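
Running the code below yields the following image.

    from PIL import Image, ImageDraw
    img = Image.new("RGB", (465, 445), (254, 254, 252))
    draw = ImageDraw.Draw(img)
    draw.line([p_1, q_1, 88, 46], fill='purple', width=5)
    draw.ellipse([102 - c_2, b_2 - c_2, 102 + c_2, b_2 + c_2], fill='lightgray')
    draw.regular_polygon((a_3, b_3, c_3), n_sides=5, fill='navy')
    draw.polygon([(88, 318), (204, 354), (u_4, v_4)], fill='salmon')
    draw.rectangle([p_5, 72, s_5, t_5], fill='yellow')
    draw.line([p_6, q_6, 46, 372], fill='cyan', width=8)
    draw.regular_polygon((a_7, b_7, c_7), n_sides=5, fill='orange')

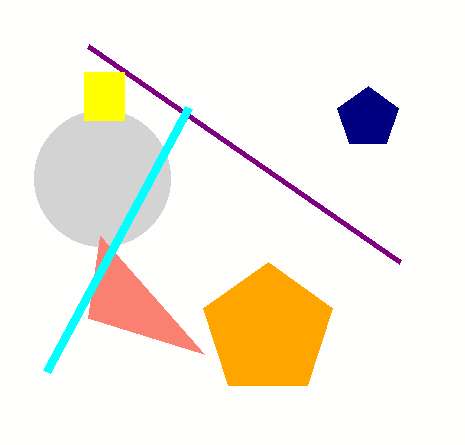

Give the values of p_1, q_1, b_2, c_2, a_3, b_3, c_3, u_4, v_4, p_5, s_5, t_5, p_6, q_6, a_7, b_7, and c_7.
p_1 = 400, q_1 = 262, b_2 = 178, c_2 = 68, a_3 = 368, b_3 = 118, c_3 = 32, u_4 = 100, v_4 = 236, p_5 = 84, s_5 = 124, t_5 = 120, p_6 = 188, q_6 = 108, a_7 = 268, b_7 = 330, c_7 = 68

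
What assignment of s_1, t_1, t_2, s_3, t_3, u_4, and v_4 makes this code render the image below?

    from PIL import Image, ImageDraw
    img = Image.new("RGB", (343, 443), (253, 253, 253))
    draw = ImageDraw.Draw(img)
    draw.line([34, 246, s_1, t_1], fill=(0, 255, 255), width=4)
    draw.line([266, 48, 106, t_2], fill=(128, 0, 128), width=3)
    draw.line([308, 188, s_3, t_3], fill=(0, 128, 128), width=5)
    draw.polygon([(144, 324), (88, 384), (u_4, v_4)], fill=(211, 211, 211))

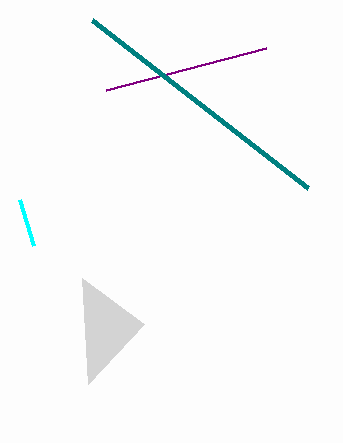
s_1 = 20, t_1 = 200, t_2 = 90, s_3 = 92, t_3 = 20, u_4 = 82, v_4 = 278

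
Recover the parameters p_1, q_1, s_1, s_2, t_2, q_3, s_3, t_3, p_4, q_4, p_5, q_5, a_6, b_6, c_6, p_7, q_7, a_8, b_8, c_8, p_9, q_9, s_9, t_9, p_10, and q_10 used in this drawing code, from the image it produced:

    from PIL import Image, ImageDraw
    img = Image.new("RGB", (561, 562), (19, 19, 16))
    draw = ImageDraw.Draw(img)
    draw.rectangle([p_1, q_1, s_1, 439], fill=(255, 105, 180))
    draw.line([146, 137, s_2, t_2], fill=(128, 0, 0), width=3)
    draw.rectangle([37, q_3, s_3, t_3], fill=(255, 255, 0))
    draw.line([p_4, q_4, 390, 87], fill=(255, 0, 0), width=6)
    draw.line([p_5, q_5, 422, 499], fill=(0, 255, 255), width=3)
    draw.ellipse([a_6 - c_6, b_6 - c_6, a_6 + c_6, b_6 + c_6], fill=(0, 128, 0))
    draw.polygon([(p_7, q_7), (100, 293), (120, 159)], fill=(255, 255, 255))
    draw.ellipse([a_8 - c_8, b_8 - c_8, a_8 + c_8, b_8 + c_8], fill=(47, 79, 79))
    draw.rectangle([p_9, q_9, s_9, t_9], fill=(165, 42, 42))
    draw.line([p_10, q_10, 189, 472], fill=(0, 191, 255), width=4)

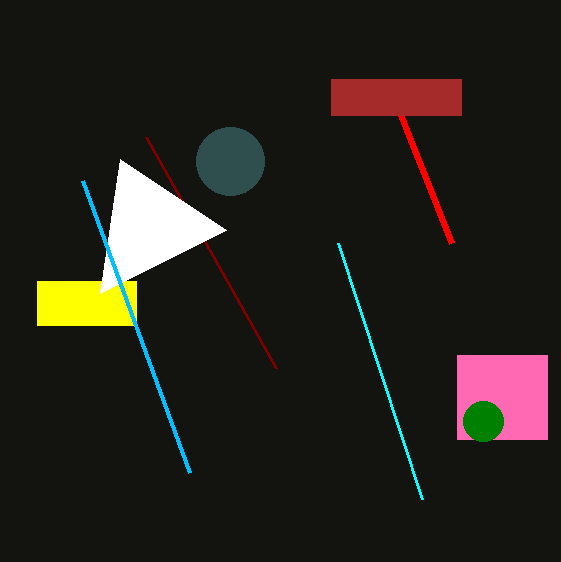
p_1 = 457
q_1 = 355
s_1 = 547
s_2 = 276
t_2 = 368
q_3 = 281
s_3 = 136
t_3 = 325
p_4 = 452
q_4 = 243
p_5 = 338
q_5 = 243
a_6 = 483
b_6 = 421
c_6 = 20
p_7 = 226
q_7 = 230
a_8 = 230
b_8 = 161
c_8 = 34
p_9 = 331
q_9 = 79
s_9 = 461
t_9 = 115
p_10 = 82
q_10 = 180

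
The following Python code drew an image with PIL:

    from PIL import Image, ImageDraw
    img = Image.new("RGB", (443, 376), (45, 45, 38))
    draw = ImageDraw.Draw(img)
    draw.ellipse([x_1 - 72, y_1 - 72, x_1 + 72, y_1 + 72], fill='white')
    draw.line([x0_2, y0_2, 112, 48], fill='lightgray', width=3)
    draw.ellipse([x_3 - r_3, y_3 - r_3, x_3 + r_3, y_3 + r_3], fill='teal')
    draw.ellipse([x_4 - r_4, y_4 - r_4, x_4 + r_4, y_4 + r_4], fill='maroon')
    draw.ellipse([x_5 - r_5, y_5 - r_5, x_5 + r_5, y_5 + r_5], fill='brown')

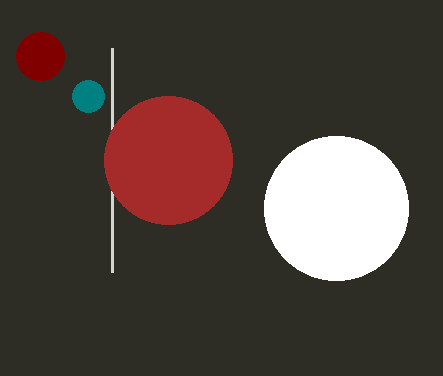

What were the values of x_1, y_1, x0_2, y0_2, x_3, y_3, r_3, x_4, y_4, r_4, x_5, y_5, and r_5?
x_1 = 336
y_1 = 208
x0_2 = 112
y0_2 = 272
x_3 = 88
y_3 = 96
r_3 = 16
x_4 = 40
y_4 = 56
r_4 = 24
x_5 = 168
y_5 = 160
r_5 = 64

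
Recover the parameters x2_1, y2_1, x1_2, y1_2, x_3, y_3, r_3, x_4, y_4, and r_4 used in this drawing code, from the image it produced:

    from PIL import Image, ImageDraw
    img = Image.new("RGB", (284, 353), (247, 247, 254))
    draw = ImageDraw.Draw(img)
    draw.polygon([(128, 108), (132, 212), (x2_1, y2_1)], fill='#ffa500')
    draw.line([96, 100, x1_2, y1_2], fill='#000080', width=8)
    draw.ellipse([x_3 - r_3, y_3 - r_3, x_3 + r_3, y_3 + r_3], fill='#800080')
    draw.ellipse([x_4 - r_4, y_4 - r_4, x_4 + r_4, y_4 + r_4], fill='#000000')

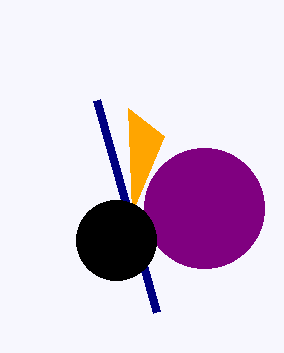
x2_1 = 164, y2_1 = 136, x1_2 = 156, y1_2 = 312, x_3 = 204, y_3 = 208, r_3 = 60, x_4 = 116, y_4 = 240, r_4 = 40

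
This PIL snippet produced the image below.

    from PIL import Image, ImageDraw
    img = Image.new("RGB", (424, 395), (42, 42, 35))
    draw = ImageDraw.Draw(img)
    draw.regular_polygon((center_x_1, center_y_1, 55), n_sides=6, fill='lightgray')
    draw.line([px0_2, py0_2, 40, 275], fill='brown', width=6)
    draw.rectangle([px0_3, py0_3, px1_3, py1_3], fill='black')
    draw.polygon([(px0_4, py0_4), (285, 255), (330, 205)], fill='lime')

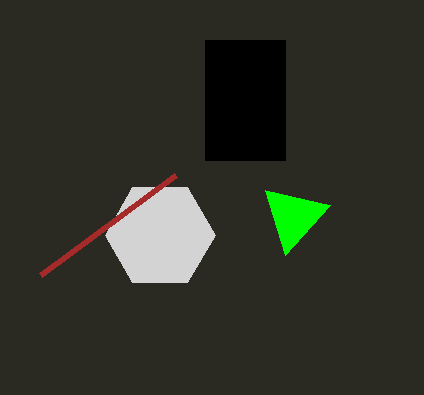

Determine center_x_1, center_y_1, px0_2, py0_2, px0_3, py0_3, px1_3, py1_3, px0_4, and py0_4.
center_x_1 = 160, center_y_1 = 235, px0_2 = 175, py0_2 = 175, px0_3 = 205, py0_3 = 40, px1_3 = 285, py1_3 = 160, px0_4 = 265, py0_4 = 190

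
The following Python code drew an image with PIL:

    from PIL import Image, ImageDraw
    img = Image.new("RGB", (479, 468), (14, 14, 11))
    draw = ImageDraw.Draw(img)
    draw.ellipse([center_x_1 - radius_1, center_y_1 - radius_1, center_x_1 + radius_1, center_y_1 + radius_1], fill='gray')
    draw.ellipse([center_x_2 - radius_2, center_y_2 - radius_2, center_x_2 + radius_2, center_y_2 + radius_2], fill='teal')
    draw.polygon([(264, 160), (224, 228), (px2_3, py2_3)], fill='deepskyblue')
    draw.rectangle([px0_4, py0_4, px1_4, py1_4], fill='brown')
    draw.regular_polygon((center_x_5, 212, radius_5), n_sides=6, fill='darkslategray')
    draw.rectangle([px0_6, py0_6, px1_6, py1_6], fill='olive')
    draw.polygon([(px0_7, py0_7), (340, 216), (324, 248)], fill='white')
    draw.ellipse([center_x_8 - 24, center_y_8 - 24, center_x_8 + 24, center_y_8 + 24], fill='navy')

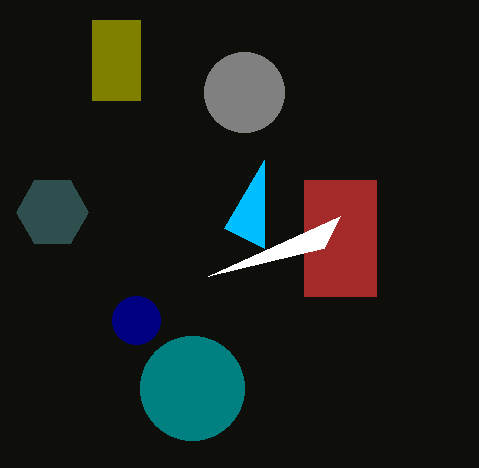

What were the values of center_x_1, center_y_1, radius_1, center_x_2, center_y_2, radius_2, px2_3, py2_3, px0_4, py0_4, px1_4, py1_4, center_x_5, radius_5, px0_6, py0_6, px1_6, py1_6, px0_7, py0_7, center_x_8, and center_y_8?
center_x_1 = 244
center_y_1 = 92
radius_1 = 40
center_x_2 = 192
center_y_2 = 388
radius_2 = 52
px2_3 = 264
py2_3 = 248
px0_4 = 304
py0_4 = 180
px1_4 = 376
py1_4 = 296
center_x_5 = 52
radius_5 = 36
px0_6 = 92
py0_6 = 20
px1_6 = 140
py1_6 = 100
px0_7 = 208
py0_7 = 276
center_x_8 = 136
center_y_8 = 320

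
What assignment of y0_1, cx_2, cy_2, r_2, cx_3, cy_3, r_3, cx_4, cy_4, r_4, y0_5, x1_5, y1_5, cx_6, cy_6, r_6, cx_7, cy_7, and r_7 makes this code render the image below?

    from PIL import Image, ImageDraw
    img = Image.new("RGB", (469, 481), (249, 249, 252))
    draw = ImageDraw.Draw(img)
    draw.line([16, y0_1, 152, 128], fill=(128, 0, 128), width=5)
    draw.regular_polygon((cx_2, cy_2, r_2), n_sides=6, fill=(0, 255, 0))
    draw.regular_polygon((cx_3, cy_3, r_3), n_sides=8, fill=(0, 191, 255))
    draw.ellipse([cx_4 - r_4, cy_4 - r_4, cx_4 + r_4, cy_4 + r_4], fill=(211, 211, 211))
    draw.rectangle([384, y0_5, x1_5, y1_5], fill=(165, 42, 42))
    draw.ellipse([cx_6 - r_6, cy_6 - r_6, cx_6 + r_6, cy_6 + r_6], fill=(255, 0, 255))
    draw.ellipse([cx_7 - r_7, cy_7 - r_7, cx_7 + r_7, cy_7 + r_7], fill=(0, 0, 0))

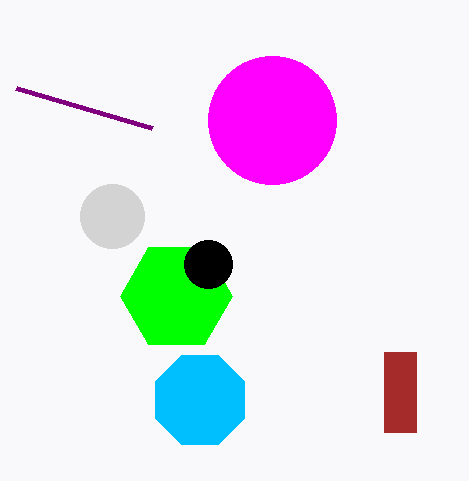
y0_1 = 88; cx_2 = 176; cy_2 = 296; r_2 = 56; cx_3 = 200; cy_3 = 400; r_3 = 48; cx_4 = 112; cy_4 = 216; r_4 = 32; y0_5 = 352; x1_5 = 416; y1_5 = 432; cx_6 = 272; cy_6 = 120; r_6 = 64; cx_7 = 208; cy_7 = 264; r_7 = 24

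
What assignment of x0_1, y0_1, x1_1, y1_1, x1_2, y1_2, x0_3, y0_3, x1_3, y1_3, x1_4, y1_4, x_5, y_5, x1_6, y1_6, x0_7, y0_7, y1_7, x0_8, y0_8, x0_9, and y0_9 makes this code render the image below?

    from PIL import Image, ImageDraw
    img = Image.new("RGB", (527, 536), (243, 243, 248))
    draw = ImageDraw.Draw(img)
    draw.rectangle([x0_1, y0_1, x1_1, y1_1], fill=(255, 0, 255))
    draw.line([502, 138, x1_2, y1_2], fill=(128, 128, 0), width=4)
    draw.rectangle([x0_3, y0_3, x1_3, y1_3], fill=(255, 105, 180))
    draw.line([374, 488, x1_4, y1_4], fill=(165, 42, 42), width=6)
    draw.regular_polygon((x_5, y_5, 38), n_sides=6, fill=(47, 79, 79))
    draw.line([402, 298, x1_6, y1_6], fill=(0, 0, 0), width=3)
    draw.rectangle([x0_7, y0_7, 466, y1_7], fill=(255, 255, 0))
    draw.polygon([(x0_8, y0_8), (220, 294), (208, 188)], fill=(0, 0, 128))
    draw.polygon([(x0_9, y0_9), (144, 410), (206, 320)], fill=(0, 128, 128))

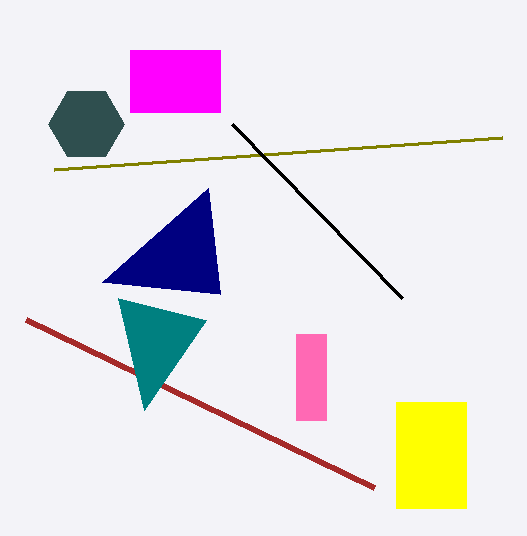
x0_1 = 130; y0_1 = 50; x1_1 = 220; y1_1 = 112; x1_2 = 54; y1_2 = 170; x0_3 = 296; y0_3 = 334; x1_3 = 326; y1_3 = 420; x1_4 = 26; y1_4 = 320; x_5 = 86; y_5 = 124; x1_6 = 232; y1_6 = 124; x0_7 = 396; y0_7 = 402; y1_7 = 508; x0_8 = 102; y0_8 = 282; x0_9 = 118; y0_9 = 298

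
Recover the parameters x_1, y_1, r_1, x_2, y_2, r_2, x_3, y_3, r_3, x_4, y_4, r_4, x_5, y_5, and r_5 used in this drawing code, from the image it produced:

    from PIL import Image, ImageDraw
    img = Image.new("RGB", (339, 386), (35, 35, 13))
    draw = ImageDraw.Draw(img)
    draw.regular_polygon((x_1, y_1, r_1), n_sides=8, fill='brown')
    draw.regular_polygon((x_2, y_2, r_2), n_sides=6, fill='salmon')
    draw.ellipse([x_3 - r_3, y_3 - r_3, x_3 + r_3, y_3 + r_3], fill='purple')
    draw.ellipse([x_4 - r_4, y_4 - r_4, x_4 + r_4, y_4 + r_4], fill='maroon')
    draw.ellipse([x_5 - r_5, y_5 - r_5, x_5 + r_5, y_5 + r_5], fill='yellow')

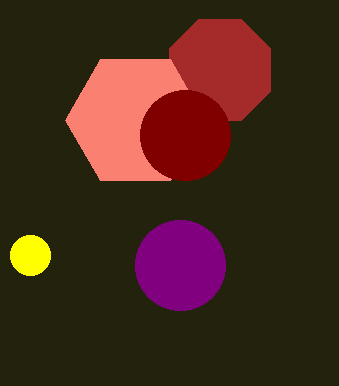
x_1 = 220, y_1 = 70, r_1 = 55, x_2 = 135, y_2 = 120, r_2 = 70, x_3 = 180, y_3 = 265, r_3 = 45, x_4 = 185, y_4 = 135, r_4 = 45, x_5 = 30, y_5 = 255, r_5 = 20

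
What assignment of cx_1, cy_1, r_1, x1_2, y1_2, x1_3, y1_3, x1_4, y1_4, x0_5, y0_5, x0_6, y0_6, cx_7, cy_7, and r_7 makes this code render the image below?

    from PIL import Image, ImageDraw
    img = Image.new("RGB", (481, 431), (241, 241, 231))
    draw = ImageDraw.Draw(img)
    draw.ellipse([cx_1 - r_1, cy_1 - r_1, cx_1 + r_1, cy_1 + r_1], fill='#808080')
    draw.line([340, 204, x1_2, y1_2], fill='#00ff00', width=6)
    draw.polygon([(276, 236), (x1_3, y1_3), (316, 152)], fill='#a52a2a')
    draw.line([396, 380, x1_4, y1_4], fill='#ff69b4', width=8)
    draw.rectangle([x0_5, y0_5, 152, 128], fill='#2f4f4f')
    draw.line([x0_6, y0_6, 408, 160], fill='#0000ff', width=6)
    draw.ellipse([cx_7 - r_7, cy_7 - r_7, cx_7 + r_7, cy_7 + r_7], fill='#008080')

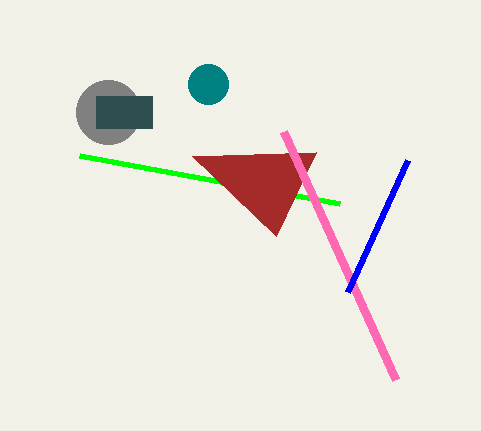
cx_1 = 108
cy_1 = 112
r_1 = 32
x1_2 = 80
y1_2 = 156
x1_3 = 192
y1_3 = 156
x1_4 = 284
y1_4 = 132
x0_5 = 96
y0_5 = 96
x0_6 = 348
y0_6 = 292
cx_7 = 208
cy_7 = 84
r_7 = 20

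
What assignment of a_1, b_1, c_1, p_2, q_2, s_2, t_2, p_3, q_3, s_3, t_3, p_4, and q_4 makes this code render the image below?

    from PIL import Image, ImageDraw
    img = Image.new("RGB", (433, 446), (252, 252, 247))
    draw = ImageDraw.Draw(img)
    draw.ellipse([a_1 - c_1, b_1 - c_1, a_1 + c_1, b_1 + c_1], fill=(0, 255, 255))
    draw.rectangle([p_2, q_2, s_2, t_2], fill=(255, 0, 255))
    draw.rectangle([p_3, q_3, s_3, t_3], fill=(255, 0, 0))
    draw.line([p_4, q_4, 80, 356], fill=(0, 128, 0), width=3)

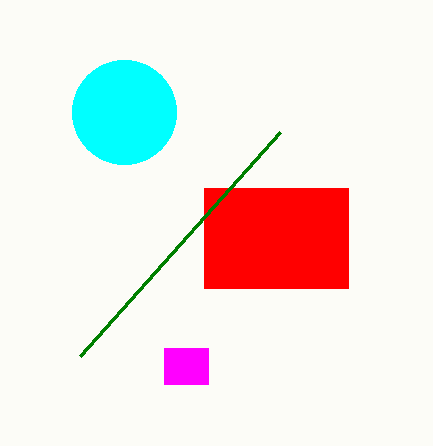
a_1 = 124; b_1 = 112; c_1 = 52; p_2 = 164; q_2 = 348; s_2 = 208; t_2 = 384; p_3 = 204; q_3 = 188; s_3 = 348; t_3 = 288; p_4 = 280; q_4 = 132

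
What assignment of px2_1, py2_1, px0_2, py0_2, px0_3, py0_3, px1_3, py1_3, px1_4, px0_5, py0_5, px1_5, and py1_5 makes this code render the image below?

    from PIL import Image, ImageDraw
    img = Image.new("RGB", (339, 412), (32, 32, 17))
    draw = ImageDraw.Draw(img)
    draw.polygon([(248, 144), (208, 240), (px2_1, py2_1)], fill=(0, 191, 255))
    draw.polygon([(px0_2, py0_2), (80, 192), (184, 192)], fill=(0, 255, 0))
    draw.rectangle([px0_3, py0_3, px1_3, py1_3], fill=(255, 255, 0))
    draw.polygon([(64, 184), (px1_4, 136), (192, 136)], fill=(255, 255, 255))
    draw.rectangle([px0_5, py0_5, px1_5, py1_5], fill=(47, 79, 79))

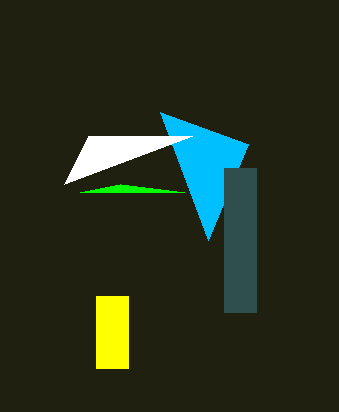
px2_1 = 160; py2_1 = 112; px0_2 = 120; py0_2 = 184; px0_3 = 96; py0_3 = 296; px1_3 = 128; py1_3 = 368; px1_4 = 88; px0_5 = 224; py0_5 = 168; px1_5 = 256; py1_5 = 312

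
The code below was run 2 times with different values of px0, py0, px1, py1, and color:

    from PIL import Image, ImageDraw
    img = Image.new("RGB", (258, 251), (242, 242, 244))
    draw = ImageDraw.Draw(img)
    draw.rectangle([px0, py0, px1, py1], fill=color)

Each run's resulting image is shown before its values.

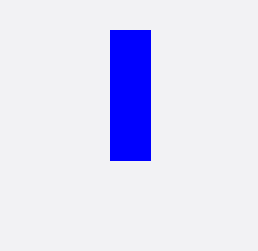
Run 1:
px0 = 110, py0 = 30, px1 = 150, py1 = 160, color = 'blue'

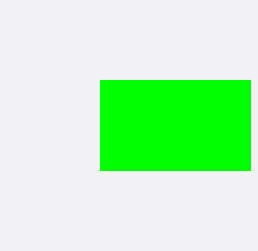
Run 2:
px0 = 100, py0 = 80, px1 = 250, py1 = 170, color = 'lime'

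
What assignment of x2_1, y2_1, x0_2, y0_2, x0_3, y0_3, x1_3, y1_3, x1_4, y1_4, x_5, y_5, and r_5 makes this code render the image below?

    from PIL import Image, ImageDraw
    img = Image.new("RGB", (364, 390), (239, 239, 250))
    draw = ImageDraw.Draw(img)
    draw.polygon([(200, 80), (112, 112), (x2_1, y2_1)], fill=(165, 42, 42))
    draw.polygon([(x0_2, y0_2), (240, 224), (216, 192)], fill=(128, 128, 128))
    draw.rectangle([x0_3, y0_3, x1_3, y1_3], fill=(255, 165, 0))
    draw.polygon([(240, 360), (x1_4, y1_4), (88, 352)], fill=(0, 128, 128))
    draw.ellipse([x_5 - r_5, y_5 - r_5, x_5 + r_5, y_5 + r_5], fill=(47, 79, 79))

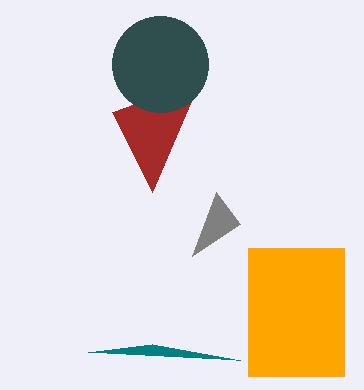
x2_1 = 152
y2_1 = 192
x0_2 = 192
y0_2 = 256
x0_3 = 248
y0_3 = 248
x1_3 = 344
y1_3 = 376
x1_4 = 152
y1_4 = 344
x_5 = 160
y_5 = 64
r_5 = 48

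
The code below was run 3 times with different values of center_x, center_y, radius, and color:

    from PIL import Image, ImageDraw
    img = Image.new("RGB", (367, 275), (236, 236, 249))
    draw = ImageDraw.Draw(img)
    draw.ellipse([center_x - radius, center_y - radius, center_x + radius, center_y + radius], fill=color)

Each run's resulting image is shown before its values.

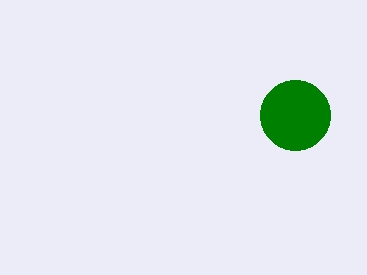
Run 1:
center_x = 295
center_y = 115
radius = 35
color = 'green'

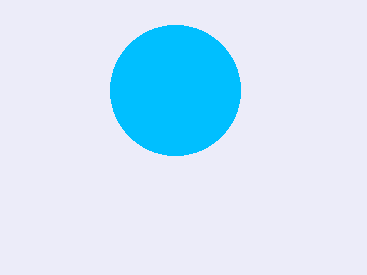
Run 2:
center_x = 175, center_y = 90, radius = 65, color = 'deepskyblue'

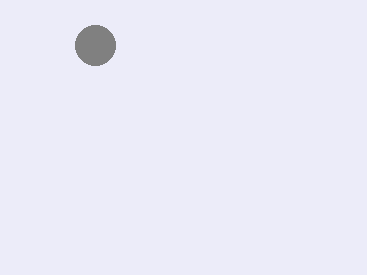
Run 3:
center_x = 95, center_y = 45, radius = 20, color = 'gray'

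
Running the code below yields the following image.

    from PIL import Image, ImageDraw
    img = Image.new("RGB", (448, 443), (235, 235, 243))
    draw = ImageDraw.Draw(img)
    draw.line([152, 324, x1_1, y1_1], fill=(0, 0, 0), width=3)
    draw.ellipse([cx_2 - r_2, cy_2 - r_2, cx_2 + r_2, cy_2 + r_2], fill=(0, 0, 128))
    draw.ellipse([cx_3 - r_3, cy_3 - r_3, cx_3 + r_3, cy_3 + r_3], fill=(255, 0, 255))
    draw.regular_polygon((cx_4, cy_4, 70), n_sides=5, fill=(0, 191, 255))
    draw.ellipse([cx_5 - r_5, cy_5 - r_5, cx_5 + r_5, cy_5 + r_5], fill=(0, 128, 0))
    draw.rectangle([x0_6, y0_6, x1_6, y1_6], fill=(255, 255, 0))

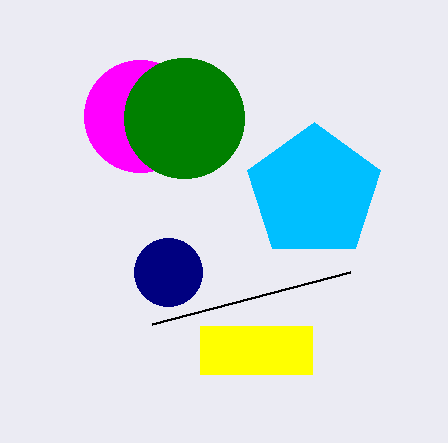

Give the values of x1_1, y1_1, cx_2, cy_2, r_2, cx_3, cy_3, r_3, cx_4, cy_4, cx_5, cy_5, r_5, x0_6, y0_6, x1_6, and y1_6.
x1_1 = 350; y1_1 = 272; cx_2 = 168; cy_2 = 272; r_2 = 34; cx_3 = 140; cy_3 = 116; r_3 = 56; cx_4 = 314; cy_4 = 192; cx_5 = 184; cy_5 = 118; r_5 = 60; x0_6 = 200; y0_6 = 326; x1_6 = 312; y1_6 = 374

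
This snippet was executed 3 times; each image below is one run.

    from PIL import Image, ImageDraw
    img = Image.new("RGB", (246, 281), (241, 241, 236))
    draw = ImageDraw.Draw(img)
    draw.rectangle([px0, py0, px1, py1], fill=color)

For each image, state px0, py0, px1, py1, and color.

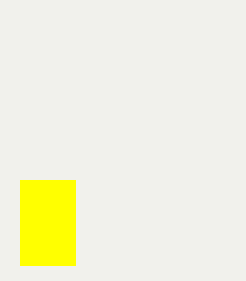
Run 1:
px0 = 20, py0 = 180, px1 = 75, py1 = 265, color = 'yellow'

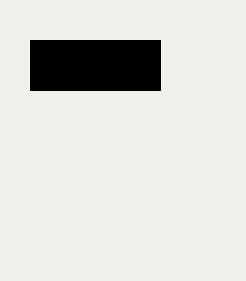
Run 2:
px0 = 30, py0 = 40, px1 = 160, py1 = 90, color = 'black'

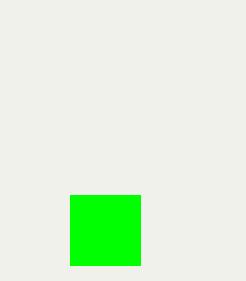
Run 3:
px0 = 70; py0 = 195; px1 = 140; py1 = 265; color = 'lime'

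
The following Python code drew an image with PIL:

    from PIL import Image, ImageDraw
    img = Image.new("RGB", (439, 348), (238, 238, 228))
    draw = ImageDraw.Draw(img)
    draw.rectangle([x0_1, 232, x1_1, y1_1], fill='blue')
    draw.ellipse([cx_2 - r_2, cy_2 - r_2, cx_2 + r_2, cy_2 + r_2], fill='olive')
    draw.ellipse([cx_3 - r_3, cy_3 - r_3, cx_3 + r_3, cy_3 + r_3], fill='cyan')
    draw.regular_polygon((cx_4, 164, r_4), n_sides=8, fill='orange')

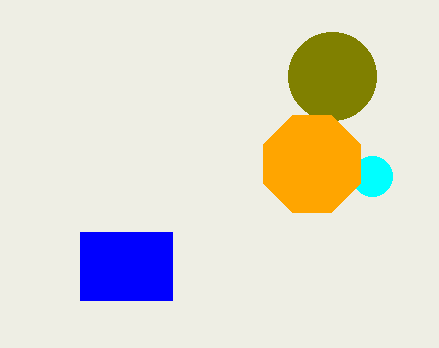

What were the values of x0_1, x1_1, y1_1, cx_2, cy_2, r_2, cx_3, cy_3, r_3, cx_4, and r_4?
x0_1 = 80, x1_1 = 172, y1_1 = 300, cx_2 = 332, cy_2 = 76, r_2 = 44, cx_3 = 372, cy_3 = 176, r_3 = 20, cx_4 = 312, r_4 = 52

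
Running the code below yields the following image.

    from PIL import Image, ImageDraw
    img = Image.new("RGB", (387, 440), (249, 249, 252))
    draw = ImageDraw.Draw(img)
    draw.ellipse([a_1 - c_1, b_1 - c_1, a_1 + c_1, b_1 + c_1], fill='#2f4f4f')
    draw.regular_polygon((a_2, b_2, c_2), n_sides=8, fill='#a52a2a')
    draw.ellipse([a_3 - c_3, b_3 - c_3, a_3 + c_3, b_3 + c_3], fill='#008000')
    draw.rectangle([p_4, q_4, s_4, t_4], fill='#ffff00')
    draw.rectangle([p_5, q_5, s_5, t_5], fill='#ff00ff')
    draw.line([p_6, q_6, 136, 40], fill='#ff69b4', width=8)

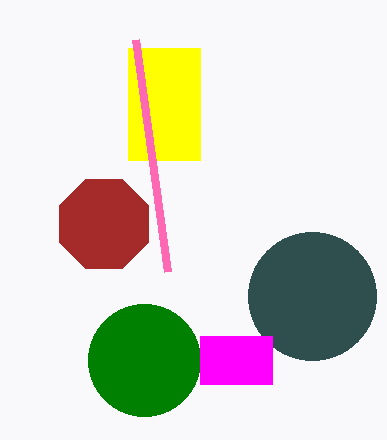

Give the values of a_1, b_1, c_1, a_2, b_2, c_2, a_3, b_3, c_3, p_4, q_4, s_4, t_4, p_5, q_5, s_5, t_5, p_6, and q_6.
a_1 = 312
b_1 = 296
c_1 = 64
a_2 = 104
b_2 = 224
c_2 = 48
a_3 = 144
b_3 = 360
c_3 = 56
p_4 = 128
q_4 = 48
s_4 = 200
t_4 = 160
p_5 = 200
q_5 = 336
s_5 = 272
t_5 = 384
p_6 = 168
q_6 = 272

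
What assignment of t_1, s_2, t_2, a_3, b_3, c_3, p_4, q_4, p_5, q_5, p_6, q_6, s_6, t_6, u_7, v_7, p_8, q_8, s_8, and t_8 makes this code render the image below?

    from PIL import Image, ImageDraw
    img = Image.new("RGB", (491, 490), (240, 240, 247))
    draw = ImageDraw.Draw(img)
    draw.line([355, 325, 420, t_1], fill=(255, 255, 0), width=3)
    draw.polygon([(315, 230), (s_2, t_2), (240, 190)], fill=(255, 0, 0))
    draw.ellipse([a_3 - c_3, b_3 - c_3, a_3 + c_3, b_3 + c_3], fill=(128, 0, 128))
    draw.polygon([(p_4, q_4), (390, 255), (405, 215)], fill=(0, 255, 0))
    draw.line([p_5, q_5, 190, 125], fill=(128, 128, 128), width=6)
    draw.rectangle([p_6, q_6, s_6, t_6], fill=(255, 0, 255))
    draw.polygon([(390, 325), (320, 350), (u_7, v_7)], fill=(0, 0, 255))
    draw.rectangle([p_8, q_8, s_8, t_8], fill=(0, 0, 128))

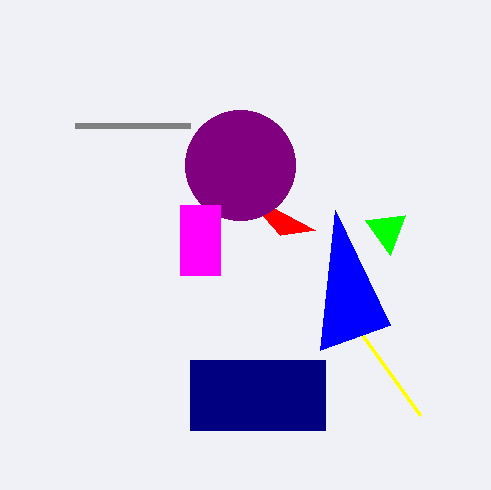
t_1 = 415; s_2 = 280; t_2 = 235; a_3 = 240; b_3 = 165; c_3 = 55; p_4 = 365; q_4 = 220; p_5 = 75; q_5 = 125; p_6 = 180; q_6 = 205; s_6 = 220; t_6 = 275; u_7 = 335; v_7 = 210; p_8 = 190; q_8 = 360; s_8 = 325; t_8 = 430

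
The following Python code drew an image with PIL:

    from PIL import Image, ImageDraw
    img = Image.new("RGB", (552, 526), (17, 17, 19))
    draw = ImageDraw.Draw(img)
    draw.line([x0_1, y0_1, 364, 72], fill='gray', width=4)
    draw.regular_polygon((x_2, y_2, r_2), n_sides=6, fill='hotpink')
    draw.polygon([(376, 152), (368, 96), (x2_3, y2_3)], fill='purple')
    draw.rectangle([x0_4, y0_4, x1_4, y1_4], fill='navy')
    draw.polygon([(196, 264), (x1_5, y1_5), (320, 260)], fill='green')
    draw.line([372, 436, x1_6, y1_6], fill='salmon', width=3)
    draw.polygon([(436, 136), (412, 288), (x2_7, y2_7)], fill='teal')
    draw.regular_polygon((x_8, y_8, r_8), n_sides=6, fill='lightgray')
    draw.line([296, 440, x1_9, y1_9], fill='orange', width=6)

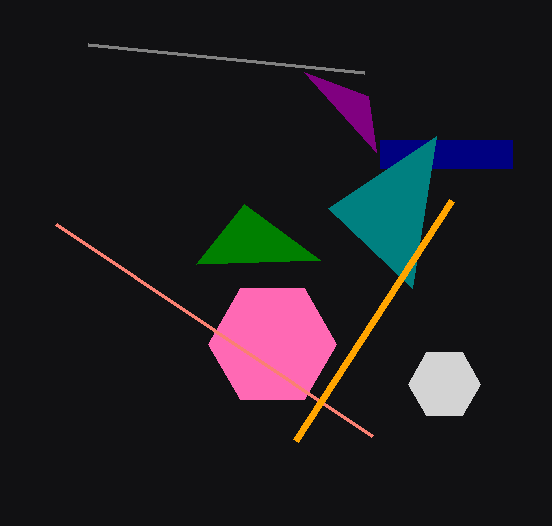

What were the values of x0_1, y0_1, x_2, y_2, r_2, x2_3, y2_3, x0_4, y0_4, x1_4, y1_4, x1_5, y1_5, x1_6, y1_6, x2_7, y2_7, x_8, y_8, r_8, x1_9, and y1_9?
x0_1 = 88
y0_1 = 44
x_2 = 272
y_2 = 344
r_2 = 64
x2_3 = 304
y2_3 = 72
x0_4 = 380
y0_4 = 140
x1_4 = 512
y1_4 = 168
x1_5 = 244
y1_5 = 204
x1_6 = 56
y1_6 = 224
x2_7 = 328
y2_7 = 208
x_8 = 444
y_8 = 384
r_8 = 36
x1_9 = 452
y1_9 = 200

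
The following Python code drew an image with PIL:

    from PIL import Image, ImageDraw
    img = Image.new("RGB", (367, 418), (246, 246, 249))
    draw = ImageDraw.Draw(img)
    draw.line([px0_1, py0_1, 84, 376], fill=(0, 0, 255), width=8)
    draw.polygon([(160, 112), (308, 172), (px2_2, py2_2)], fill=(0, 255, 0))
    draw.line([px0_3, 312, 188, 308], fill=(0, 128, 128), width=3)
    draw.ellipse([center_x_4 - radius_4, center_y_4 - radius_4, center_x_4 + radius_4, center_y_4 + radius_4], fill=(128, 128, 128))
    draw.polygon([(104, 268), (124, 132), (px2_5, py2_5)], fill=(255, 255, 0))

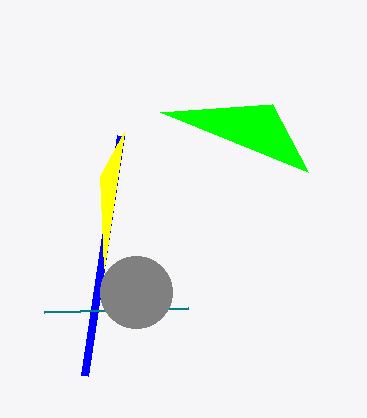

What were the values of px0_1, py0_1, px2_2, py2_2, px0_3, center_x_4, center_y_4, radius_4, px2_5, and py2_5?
px0_1 = 120, py0_1 = 136, px2_2 = 272, py2_2 = 104, px0_3 = 44, center_x_4 = 136, center_y_4 = 292, radius_4 = 36, px2_5 = 100, py2_5 = 176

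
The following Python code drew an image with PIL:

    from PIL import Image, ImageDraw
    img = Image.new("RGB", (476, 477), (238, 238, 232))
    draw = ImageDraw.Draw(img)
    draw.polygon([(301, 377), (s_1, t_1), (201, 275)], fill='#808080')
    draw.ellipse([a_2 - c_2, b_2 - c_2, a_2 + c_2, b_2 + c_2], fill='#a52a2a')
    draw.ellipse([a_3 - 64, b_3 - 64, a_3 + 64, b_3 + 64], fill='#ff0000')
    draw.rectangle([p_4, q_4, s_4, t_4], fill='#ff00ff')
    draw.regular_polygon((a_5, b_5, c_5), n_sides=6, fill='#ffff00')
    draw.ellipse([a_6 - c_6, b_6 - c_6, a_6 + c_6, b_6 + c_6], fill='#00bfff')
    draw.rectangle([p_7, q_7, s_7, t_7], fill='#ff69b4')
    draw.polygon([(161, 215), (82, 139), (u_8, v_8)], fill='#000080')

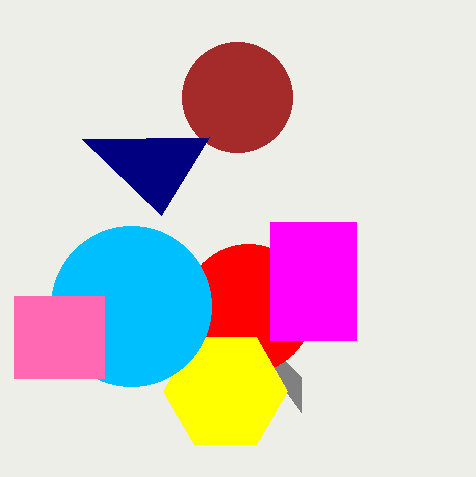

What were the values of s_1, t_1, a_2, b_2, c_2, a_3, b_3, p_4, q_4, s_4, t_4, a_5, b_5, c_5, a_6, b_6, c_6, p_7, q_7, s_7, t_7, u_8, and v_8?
s_1 = 301; t_1 = 412; a_2 = 237; b_2 = 97; c_2 = 55; a_3 = 248; b_3 = 308; p_4 = 270; q_4 = 222; s_4 = 356; t_4 = 340; a_5 = 225; b_5 = 391; c_5 = 62; a_6 = 131; b_6 = 306; c_6 = 80; p_7 = 14; q_7 = 296; s_7 = 104; t_7 = 378; u_8 = 209; v_8 = 137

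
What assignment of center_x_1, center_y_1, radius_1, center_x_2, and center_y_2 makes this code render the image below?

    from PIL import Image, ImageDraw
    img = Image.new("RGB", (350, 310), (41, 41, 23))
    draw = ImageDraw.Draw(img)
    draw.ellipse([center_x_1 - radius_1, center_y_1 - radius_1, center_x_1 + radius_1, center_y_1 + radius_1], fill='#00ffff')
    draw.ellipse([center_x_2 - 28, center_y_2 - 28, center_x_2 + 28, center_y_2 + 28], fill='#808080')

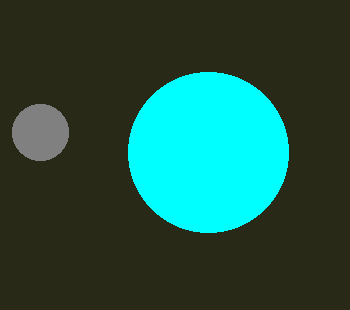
center_x_1 = 208; center_y_1 = 152; radius_1 = 80; center_x_2 = 40; center_y_2 = 132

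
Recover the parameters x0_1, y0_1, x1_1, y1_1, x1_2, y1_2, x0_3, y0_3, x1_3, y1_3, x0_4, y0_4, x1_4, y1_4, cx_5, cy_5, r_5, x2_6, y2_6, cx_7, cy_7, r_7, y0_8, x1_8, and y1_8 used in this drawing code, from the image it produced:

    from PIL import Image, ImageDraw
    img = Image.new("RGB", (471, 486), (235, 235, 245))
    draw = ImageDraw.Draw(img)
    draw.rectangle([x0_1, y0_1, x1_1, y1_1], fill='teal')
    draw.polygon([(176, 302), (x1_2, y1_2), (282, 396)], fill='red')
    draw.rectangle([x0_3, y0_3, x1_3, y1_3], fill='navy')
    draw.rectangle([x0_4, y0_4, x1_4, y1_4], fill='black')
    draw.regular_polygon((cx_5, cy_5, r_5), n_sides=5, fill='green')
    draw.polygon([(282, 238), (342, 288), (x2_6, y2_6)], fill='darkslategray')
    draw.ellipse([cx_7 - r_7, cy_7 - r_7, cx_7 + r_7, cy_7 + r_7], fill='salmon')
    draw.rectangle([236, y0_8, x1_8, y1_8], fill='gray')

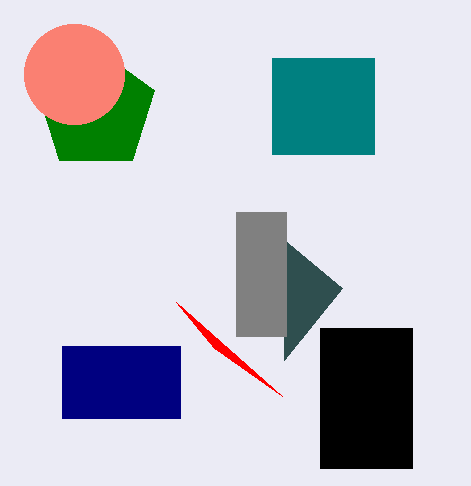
x0_1 = 272, y0_1 = 58, x1_1 = 374, y1_1 = 154, x1_2 = 214, y1_2 = 348, x0_3 = 62, y0_3 = 346, x1_3 = 180, y1_3 = 418, x0_4 = 320, y0_4 = 328, x1_4 = 412, y1_4 = 468, cx_5 = 96, cy_5 = 110, r_5 = 62, x2_6 = 284, y2_6 = 360, cx_7 = 74, cy_7 = 74, r_7 = 50, y0_8 = 212, x1_8 = 286, y1_8 = 336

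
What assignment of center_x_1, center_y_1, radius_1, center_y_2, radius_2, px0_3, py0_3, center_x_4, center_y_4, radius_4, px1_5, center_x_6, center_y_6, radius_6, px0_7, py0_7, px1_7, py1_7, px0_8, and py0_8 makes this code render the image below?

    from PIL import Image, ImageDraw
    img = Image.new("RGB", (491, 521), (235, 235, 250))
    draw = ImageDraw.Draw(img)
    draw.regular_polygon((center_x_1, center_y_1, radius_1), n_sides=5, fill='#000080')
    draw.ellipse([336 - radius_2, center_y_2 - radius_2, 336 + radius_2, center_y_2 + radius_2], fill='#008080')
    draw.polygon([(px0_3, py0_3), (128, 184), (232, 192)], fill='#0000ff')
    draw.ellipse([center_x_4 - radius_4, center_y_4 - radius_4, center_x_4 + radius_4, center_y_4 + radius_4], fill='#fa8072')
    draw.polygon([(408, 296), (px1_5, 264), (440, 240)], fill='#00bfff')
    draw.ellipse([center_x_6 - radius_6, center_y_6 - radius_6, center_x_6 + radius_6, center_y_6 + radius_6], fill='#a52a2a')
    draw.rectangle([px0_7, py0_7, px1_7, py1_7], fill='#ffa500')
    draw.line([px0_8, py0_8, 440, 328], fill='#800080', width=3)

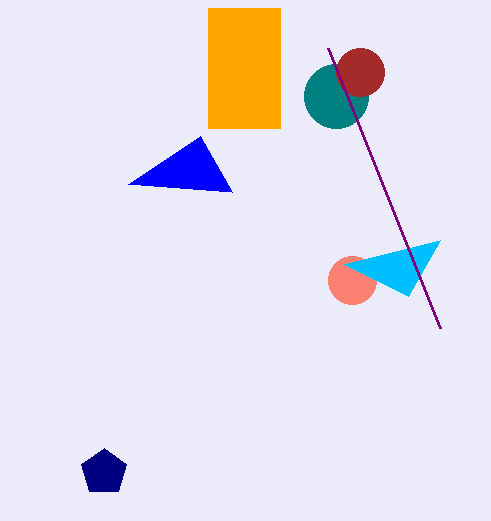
center_x_1 = 104, center_y_1 = 472, radius_1 = 24, center_y_2 = 96, radius_2 = 32, px0_3 = 200, py0_3 = 136, center_x_4 = 352, center_y_4 = 280, radius_4 = 24, px1_5 = 344, center_x_6 = 360, center_y_6 = 72, radius_6 = 24, px0_7 = 208, py0_7 = 8, px1_7 = 280, py1_7 = 128, px0_8 = 328, py0_8 = 48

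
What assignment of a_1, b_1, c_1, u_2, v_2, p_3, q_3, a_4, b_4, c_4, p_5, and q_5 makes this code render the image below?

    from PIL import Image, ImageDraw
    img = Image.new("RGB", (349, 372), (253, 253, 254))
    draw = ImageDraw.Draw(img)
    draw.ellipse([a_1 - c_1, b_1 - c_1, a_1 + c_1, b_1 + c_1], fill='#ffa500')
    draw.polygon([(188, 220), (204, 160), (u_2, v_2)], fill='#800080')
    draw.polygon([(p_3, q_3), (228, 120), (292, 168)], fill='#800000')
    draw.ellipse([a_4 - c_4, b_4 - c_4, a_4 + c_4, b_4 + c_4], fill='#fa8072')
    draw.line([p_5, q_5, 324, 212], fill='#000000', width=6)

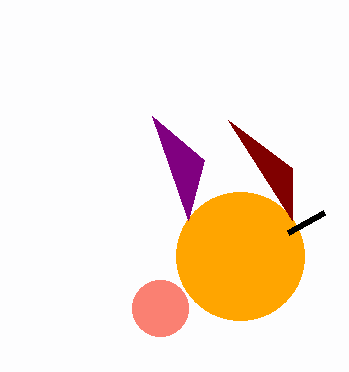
a_1 = 240
b_1 = 256
c_1 = 64
u_2 = 152
v_2 = 116
p_3 = 292
q_3 = 220
a_4 = 160
b_4 = 308
c_4 = 28
p_5 = 288
q_5 = 232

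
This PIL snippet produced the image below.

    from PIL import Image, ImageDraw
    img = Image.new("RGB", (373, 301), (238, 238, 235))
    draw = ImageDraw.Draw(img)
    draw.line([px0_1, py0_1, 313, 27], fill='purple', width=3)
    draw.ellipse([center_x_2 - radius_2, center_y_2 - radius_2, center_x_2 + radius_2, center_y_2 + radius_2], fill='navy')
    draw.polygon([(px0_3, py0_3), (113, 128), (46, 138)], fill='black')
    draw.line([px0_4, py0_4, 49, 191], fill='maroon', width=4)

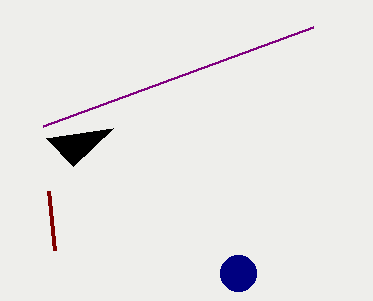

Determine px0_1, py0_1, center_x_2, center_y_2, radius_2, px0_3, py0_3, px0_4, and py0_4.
px0_1 = 43; py0_1 = 126; center_x_2 = 238; center_y_2 = 273; radius_2 = 18; px0_3 = 73; py0_3 = 166; px0_4 = 55; py0_4 = 250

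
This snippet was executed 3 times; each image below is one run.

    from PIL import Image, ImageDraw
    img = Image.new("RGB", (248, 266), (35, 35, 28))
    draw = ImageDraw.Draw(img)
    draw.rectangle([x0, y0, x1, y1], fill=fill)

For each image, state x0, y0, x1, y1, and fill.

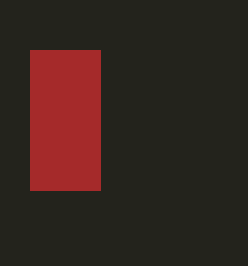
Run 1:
x0 = 30
y0 = 50
x1 = 100
y1 = 190
fill = 'brown'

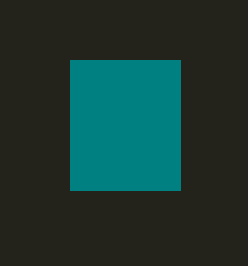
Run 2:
x0 = 70
y0 = 60
x1 = 180
y1 = 190
fill = 'teal'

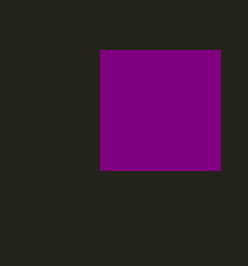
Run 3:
x0 = 100
y0 = 50
x1 = 220
y1 = 170
fill = 'purple'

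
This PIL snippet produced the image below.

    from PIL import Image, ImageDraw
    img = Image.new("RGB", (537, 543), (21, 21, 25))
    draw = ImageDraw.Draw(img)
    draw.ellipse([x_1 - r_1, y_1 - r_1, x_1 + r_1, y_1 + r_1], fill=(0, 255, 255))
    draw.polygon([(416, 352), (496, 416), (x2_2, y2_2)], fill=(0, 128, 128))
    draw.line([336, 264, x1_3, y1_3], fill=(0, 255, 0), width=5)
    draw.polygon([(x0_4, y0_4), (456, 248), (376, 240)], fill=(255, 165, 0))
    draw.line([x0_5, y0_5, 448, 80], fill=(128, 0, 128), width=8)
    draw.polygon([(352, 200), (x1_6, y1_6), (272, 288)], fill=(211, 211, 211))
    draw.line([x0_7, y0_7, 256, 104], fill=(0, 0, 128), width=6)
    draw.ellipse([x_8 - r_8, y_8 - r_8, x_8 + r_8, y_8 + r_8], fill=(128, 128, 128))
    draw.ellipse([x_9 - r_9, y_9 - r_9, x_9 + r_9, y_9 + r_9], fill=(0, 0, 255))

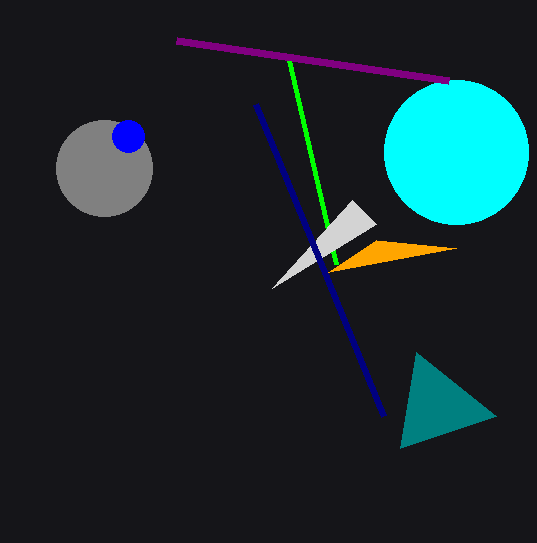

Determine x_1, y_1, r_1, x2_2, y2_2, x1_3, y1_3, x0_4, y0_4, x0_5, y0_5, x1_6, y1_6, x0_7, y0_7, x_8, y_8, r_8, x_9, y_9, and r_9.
x_1 = 456; y_1 = 152; r_1 = 72; x2_2 = 400; y2_2 = 448; x1_3 = 288; y1_3 = 56; x0_4 = 328; y0_4 = 272; x0_5 = 176; y0_5 = 40; x1_6 = 376; y1_6 = 224; x0_7 = 384; y0_7 = 416; x_8 = 104; y_8 = 168; r_8 = 48; x_9 = 128; y_9 = 136; r_9 = 16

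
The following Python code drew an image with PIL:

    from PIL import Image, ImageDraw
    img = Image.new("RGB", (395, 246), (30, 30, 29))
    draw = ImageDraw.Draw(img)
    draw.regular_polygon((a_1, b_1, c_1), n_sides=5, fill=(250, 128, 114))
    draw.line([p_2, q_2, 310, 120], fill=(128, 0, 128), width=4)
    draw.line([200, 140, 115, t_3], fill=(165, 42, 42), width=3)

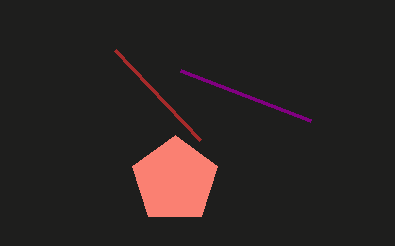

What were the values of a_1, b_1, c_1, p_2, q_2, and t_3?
a_1 = 175, b_1 = 180, c_1 = 45, p_2 = 180, q_2 = 70, t_3 = 50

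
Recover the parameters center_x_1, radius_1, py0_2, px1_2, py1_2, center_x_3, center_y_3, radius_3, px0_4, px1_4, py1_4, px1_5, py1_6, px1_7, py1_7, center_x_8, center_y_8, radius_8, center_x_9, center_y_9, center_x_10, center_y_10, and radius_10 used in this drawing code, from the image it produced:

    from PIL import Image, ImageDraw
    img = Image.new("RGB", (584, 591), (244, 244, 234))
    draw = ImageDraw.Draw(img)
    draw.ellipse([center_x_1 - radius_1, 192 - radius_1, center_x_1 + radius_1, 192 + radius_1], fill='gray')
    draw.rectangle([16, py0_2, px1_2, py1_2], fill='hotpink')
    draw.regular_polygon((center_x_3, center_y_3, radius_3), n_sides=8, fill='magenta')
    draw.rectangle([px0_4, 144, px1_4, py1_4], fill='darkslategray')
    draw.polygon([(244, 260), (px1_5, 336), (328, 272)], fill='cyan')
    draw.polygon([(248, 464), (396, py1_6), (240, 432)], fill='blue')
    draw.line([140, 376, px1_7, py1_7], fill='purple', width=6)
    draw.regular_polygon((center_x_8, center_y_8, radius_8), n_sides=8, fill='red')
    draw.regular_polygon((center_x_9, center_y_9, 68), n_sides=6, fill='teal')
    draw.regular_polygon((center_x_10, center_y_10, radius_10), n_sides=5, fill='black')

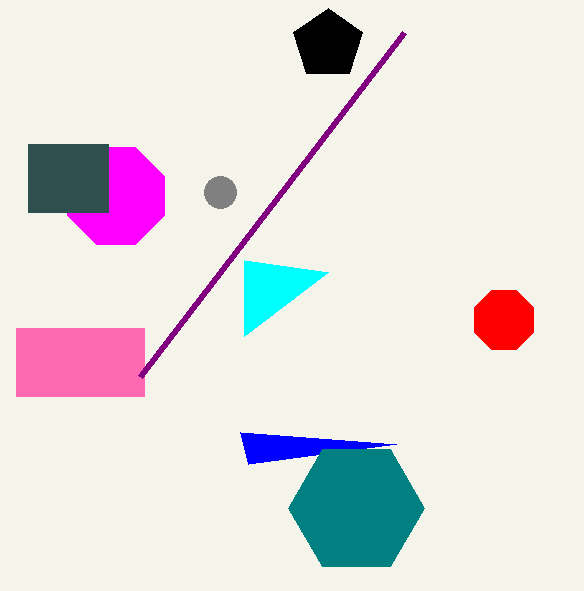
center_x_1 = 220, radius_1 = 16, py0_2 = 328, px1_2 = 144, py1_2 = 396, center_x_3 = 116, center_y_3 = 196, radius_3 = 52, px0_4 = 28, px1_4 = 108, py1_4 = 212, px1_5 = 244, py1_6 = 444, px1_7 = 404, py1_7 = 32, center_x_8 = 504, center_y_8 = 320, radius_8 = 32, center_x_9 = 356, center_y_9 = 508, center_x_10 = 328, center_y_10 = 44, radius_10 = 36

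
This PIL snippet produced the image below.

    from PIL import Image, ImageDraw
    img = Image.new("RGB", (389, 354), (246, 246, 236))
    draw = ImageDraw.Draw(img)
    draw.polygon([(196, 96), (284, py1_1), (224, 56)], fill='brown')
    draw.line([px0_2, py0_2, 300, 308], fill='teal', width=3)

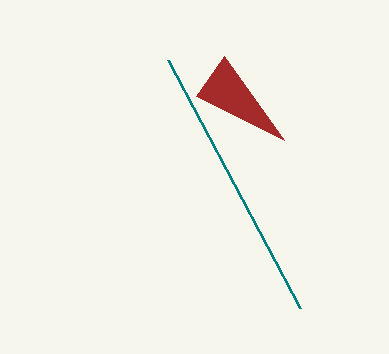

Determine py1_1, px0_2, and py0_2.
py1_1 = 140
px0_2 = 168
py0_2 = 60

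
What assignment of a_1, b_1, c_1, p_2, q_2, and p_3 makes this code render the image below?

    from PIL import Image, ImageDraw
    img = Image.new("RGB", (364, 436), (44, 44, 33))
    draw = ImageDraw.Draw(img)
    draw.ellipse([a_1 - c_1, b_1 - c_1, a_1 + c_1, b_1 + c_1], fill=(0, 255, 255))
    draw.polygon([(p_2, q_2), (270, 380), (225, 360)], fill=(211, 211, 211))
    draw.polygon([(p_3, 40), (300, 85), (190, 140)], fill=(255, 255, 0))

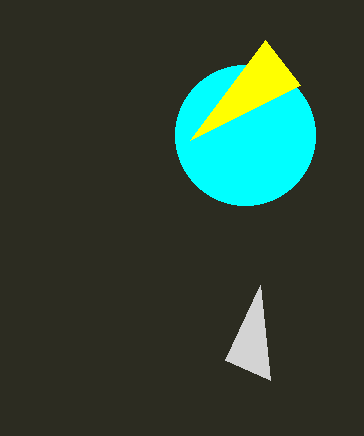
a_1 = 245
b_1 = 135
c_1 = 70
p_2 = 260
q_2 = 285
p_3 = 265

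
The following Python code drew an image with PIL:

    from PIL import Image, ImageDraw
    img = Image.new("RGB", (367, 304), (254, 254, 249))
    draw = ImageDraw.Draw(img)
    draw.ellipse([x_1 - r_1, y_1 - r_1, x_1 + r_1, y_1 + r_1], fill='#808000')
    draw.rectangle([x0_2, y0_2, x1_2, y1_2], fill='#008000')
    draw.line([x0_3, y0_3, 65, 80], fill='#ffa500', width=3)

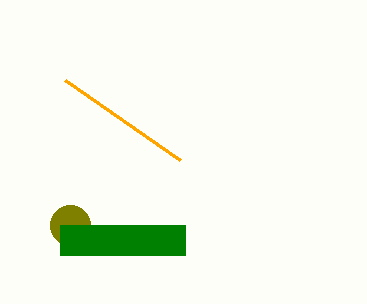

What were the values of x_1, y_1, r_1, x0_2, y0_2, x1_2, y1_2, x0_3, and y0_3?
x_1 = 70; y_1 = 225; r_1 = 20; x0_2 = 60; y0_2 = 225; x1_2 = 185; y1_2 = 255; x0_3 = 180; y0_3 = 160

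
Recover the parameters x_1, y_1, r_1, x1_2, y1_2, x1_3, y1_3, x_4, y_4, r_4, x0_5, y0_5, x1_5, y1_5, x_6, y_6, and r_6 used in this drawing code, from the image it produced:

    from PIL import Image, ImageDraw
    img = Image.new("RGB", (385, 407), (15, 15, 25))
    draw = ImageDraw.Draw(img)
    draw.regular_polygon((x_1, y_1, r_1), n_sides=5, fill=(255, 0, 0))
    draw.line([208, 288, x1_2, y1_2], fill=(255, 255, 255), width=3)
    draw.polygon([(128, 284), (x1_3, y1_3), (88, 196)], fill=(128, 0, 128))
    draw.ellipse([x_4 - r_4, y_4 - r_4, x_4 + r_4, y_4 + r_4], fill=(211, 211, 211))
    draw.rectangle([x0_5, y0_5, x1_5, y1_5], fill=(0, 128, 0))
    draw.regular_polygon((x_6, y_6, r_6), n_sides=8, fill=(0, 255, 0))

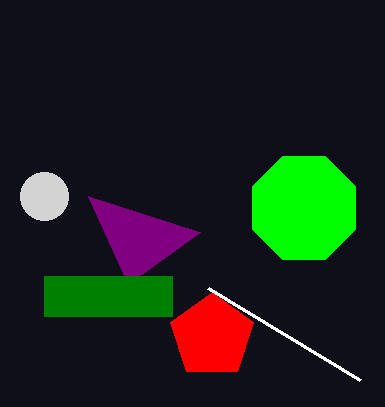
x_1 = 212; y_1 = 336; r_1 = 44; x1_2 = 360; y1_2 = 380; x1_3 = 200; y1_3 = 232; x_4 = 44; y_4 = 196; r_4 = 24; x0_5 = 44; y0_5 = 276; x1_5 = 172; y1_5 = 316; x_6 = 304; y_6 = 208; r_6 = 56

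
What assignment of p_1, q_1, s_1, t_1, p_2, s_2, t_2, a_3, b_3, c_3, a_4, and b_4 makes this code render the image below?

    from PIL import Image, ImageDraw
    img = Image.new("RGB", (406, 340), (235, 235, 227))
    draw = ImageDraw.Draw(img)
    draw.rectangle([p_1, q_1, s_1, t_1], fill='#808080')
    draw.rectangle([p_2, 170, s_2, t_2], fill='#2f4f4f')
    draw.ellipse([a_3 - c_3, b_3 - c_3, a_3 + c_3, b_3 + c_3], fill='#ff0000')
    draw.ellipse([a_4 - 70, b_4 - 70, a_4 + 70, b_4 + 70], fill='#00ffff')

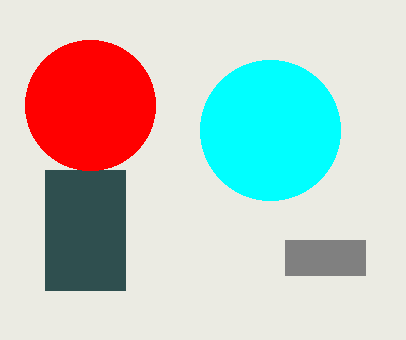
p_1 = 285, q_1 = 240, s_1 = 365, t_1 = 275, p_2 = 45, s_2 = 125, t_2 = 290, a_3 = 90, b_3 = 105, c_3 = 65, a_4 = 270, b_4 = 130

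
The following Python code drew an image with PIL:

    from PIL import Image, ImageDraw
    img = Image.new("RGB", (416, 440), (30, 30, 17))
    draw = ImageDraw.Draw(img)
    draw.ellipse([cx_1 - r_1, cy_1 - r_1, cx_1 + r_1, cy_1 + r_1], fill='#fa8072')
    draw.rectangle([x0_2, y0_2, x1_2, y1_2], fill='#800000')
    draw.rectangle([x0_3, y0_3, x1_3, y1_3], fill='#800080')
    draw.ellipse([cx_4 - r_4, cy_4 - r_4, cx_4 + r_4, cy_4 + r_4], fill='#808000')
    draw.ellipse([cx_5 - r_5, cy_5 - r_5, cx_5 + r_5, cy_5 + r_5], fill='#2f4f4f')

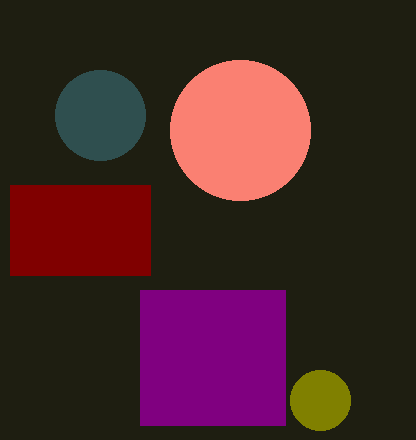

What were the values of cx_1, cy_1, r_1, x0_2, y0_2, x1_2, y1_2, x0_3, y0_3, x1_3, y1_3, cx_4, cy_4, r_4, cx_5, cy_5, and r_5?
cx_1 = 240; cy_1 = 130; r_1 = 70; x0_2 = 10; y0_2 = 185; x1_2 = 150; y1_2 = 275; x0_3 = 140; y0_3 = 290; x1_3 = 285; y1_3 = 425; cx_4 = 320; cy_4 = 400; r_4 = 30; cx_5 = 100; cy_5 = 115; r_5 = 45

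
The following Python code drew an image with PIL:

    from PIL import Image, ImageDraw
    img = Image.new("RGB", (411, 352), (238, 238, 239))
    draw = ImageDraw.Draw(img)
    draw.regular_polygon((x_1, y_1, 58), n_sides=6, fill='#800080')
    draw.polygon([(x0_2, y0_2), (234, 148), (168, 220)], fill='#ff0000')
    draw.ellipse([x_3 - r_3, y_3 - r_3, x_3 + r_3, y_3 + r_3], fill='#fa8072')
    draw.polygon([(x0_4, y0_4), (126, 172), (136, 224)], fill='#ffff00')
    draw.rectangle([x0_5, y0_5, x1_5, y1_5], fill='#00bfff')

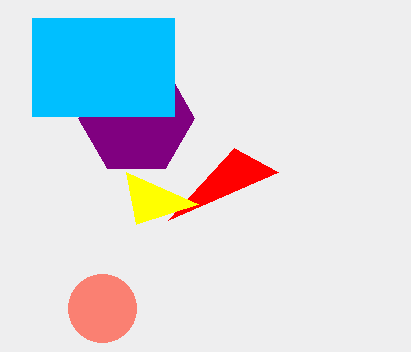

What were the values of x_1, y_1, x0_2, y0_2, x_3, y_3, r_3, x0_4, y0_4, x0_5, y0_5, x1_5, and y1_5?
x_1 = 136, y_1 = 118, x0_2 = 278, y0_2 = 172, x_3 = 102, y_3 = 308, r_3 = 34, x0_4 = 198, y0_4 = 204, x0_5 = 32, y0_5 = 18, x1_5 = 174, y1_5 = 116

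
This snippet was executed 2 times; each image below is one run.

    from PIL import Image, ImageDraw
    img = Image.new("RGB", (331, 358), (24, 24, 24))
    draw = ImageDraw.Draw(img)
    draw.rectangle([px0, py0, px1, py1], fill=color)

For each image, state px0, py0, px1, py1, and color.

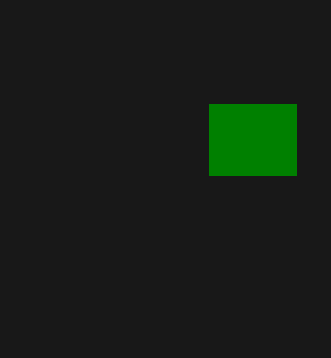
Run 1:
px0 = 209
py0 = 104
px1 = 296
py1 = 175
color = 'green'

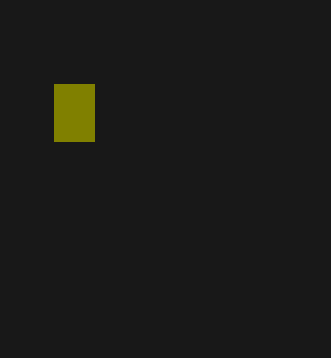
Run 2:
px0 = 54, py0 = 84, px1 = 94, py1 = 141, color = 'olive'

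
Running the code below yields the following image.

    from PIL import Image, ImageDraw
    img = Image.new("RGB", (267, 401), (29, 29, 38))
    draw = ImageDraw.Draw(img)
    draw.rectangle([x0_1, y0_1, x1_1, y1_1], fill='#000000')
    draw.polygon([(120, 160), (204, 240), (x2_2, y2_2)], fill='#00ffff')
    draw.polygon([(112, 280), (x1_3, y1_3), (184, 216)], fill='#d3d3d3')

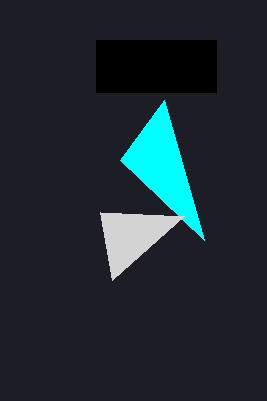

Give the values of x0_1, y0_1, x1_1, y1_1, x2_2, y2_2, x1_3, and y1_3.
x0_1 = 96, y0_1 = 40, x1_1 = 216, y1_1 = 92, x2_2 = 164, y2_2 = 100, x1_3 = 100, y1_3 = 212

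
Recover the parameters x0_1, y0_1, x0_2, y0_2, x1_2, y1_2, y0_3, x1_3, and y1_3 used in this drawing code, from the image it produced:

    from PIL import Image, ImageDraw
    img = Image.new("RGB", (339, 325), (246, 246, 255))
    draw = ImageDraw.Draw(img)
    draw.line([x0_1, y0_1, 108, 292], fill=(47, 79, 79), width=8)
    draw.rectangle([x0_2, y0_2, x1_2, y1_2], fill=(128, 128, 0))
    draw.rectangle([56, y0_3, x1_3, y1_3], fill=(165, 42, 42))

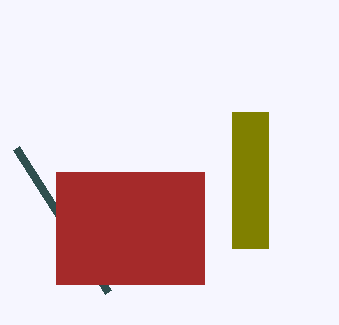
x0_1 = 16, y0_1 = 148, x0_2 = 232, y0_2 = 112, x1_2 = 268, y1_2 = 248, y0_3 = 172, x1_3 = 204, y1_3 = 284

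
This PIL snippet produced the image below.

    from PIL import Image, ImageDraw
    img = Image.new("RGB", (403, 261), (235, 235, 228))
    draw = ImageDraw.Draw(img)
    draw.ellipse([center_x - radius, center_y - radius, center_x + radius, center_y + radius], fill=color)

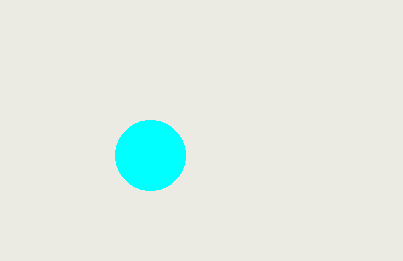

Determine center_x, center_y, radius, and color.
center_x = 150
center_y = 155
radius = 35
color = 'cyan'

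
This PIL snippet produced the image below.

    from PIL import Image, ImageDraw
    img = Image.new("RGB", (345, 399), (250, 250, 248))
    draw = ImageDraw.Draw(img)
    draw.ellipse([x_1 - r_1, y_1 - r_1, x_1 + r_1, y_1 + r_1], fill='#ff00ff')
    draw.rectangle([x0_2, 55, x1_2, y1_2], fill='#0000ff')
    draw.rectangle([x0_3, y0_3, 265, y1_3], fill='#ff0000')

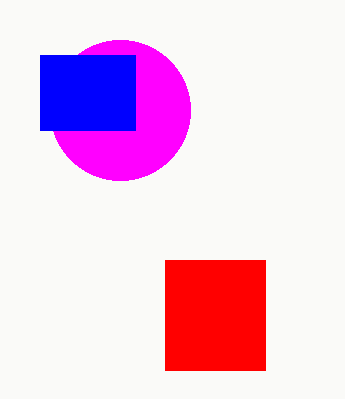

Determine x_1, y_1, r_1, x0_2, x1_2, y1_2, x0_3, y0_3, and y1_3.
x_1 = 120
y_1 = 110
r_1 = 70
x0_2 = 40
x1_2 = 135
y1_2 = 130
x0_3 = 165
y0_3 = 260
y1_3 = 370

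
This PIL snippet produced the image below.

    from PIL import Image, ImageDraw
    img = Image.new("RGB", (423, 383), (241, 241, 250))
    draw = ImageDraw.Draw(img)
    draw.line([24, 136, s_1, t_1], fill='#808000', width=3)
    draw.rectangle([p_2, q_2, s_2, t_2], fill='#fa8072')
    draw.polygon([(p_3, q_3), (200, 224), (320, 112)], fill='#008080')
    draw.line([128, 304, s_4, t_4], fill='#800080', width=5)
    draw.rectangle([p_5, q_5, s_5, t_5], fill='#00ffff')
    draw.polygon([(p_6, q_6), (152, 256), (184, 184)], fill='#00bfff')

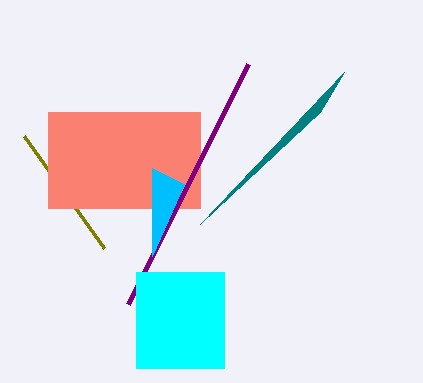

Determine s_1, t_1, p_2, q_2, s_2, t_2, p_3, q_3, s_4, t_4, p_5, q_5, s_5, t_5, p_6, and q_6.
s_1 = 104; t_1 = 248; p_2 = 48; q_2 = 112; s_2 = 200; t_2 = 208; p_3 = 344; q_3 = 72; s_4 = 248; t_4 = 64; p_5 = 136; q_5 = 272; s_5 = 224; t_5 = 368; p_6 = 152; q_6 = 168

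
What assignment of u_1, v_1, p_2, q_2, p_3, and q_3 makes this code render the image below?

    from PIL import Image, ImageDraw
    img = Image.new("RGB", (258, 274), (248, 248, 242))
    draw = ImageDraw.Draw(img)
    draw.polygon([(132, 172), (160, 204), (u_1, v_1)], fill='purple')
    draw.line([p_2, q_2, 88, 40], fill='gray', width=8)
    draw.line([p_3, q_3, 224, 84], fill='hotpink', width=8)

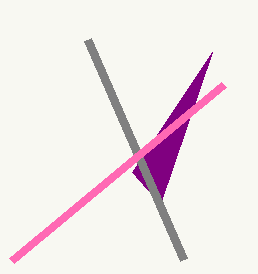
u_1 = 212, v_1 = 52, p_2 = 184, q_2 = 260, p_3 = 12, q_3 = 260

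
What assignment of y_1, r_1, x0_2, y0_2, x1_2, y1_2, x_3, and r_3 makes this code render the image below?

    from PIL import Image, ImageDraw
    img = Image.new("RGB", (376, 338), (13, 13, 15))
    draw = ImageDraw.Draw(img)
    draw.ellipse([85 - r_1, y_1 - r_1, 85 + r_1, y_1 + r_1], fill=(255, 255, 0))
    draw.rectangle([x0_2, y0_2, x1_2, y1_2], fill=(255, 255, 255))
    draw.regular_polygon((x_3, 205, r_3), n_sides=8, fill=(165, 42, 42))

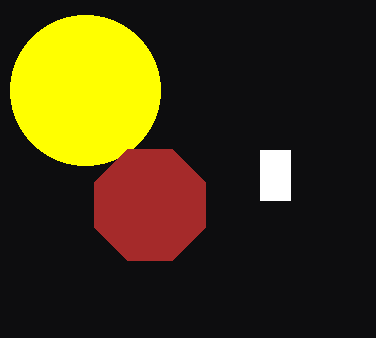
y_1 = 90, r_1 = 75, x0_2 = 260, y0_2 = 150, x1_2 = 290, y1_2 = 200, x_3 = 150, r_3 = 60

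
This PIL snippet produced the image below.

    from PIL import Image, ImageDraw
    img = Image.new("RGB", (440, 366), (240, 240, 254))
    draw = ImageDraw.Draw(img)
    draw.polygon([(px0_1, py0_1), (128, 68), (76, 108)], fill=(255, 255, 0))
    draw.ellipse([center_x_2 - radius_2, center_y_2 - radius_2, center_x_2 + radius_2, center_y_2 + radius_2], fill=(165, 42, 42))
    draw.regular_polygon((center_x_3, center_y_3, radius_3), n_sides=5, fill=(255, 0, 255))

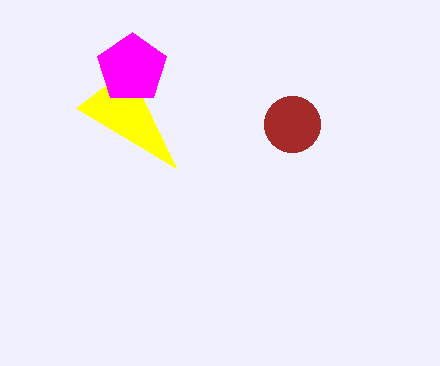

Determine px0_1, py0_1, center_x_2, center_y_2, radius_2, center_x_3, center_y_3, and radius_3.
px0_1 = 176; py0_1 = 168; center_x_2 = 292; center_y_2 = 124; radius_2 = 28; center_x_3 = 132; center_y_3 = 68; radius_3 = 36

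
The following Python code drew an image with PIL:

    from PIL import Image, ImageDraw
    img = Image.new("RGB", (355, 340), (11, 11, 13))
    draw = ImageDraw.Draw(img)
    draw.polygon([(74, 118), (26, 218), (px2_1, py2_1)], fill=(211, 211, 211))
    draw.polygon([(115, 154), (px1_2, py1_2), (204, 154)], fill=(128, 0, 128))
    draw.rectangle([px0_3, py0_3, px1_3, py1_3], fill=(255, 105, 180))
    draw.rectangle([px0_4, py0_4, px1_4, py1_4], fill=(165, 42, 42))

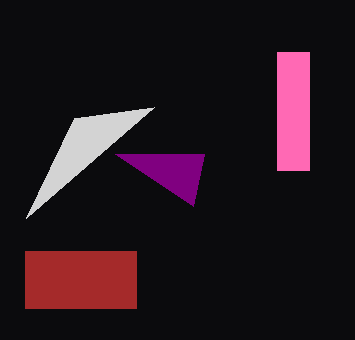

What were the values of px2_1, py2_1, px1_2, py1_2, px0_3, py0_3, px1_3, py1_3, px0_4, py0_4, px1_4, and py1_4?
px2_1 = 154
py2_1 = 107
px1_2 = 193
py1_2 = 206
px0_3 = 277
py0_3 = 52
px1_3 = 309
py1_3 = 170
px0_4 = 25
py0_4 = 251
px1_4 = 136
py1_4 = 308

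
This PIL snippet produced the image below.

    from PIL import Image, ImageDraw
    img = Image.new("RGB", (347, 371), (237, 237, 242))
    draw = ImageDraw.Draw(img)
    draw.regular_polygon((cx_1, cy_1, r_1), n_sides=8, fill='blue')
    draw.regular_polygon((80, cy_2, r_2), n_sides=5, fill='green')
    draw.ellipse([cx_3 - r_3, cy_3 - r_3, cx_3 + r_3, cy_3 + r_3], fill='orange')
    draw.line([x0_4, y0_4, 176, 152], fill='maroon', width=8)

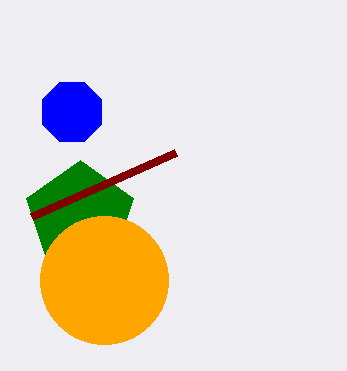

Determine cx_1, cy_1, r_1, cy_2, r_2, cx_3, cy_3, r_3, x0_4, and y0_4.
cx_1 = 72
cy_1 = 112
r_1 = 32
cy_2 = 216
r_2 = 56
cx_3 = 104
cy_3 = 280
r_3 = 64
x0_4 = 32
y0_4 = 216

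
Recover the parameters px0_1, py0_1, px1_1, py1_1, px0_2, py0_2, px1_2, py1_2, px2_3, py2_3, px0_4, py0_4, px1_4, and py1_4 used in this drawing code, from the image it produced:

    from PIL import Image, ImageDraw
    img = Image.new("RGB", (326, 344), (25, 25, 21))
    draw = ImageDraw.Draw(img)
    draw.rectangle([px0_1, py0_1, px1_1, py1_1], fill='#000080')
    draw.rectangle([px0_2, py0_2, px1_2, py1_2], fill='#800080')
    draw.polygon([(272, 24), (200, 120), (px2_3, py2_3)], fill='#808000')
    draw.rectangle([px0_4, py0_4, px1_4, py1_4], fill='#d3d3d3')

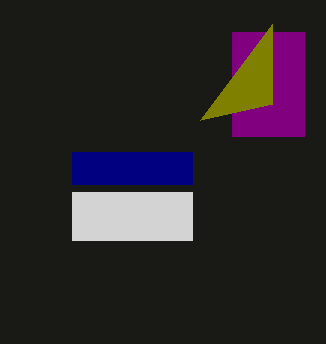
px0_1 = 72; py0_1 = 152; px1_1 = 192; py1_1 = 184; px0_2 = 232; py0_2 = 32; px1_2 = 304; py1_2 = 136; px2_3 = 272; py2_3 = 104; px0_4 = 72; py0_4 = 192; px1_4 = 192; py1_4 = 240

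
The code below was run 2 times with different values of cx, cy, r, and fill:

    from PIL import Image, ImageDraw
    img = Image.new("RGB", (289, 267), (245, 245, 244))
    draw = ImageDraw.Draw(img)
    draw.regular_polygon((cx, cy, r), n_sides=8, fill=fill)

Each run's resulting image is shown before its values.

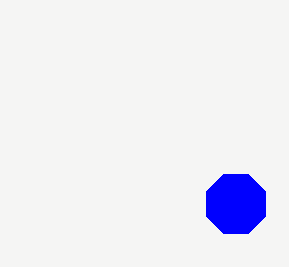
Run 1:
cx = 236
cy = 204
r = 32
fill = 'blue'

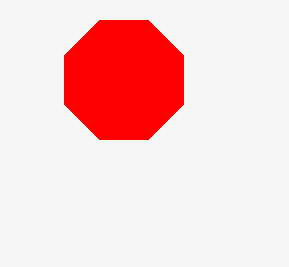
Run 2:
cx = 124, cy = 80, r = 64, fill = 'red'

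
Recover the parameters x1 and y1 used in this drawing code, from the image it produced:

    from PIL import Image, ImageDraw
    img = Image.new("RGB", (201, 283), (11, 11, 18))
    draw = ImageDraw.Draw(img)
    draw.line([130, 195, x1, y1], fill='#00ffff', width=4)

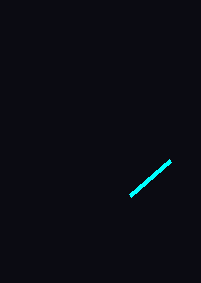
x1 = 170; y1 = 160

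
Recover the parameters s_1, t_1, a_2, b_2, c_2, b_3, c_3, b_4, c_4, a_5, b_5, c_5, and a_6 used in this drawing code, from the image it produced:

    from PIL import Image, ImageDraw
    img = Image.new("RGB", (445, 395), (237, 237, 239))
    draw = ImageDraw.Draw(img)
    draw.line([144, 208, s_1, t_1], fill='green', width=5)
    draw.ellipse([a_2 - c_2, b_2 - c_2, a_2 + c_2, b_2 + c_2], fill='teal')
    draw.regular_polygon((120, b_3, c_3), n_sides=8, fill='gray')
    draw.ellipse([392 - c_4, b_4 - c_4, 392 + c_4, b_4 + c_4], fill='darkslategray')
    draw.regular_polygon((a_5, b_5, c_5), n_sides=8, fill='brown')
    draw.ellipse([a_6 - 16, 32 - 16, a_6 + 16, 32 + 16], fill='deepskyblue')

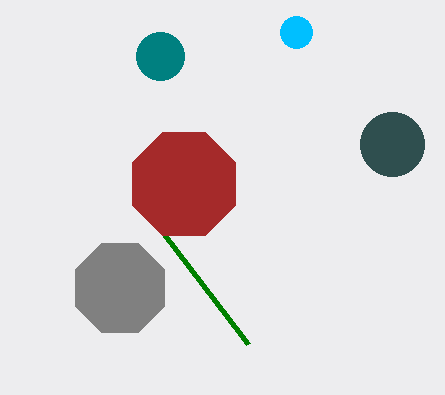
s_1 = 248, t_1 = 344, a_2 = 160, b_2 = 56, c_2 = 24, b_3 = 288, c_3 = 48, b_4 = 144, c_4 = 32, a_5 = 184, b_5 = 184, c_5 = 56, a_6 = 296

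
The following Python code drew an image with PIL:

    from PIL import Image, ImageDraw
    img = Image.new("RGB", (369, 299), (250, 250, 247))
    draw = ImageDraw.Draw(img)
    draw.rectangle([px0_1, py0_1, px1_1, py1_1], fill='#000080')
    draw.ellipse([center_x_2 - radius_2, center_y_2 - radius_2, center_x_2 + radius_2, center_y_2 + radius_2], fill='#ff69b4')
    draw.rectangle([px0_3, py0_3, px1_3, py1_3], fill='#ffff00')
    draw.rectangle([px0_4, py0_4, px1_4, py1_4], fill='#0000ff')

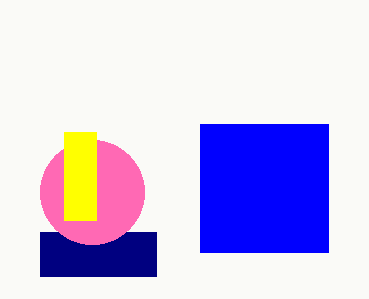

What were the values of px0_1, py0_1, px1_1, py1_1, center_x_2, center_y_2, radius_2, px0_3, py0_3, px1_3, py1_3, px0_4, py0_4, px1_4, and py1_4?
px0_1 = 40
py0_1 = 232
px1_1 = 156
py1_1 = 276
center_x_2 = 92
center_y_2 = 192
radius_2 = 52
px0_3 = 64
py0_3 = 132
px1_3 = 96
py1_3 = 220
px0_4 = 200
py0_4 = 124
px1_4 = 328
py1_4 = 252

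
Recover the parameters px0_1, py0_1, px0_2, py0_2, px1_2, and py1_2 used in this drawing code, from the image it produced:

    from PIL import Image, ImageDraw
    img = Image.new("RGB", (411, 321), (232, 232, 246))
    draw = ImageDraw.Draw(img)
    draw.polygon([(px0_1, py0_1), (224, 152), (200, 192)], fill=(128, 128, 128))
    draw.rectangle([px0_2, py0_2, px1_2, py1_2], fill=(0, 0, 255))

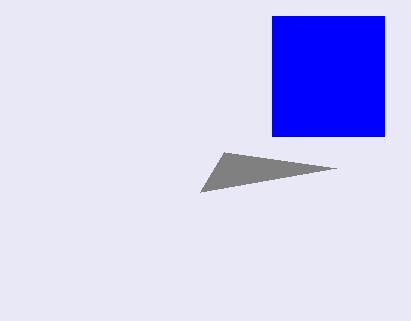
px0_1 = 336, py0_1 = 168, px0_2 = 272, py0_2 = 16, px1_2 = 384, py1_2 = 136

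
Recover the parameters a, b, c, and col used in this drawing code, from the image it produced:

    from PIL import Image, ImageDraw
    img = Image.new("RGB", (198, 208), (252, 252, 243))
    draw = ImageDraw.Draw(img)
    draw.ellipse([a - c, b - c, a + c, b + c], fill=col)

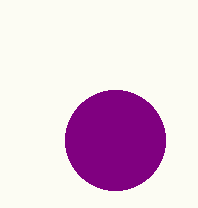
a = 115
b = 140
c = 50
col = 'purple'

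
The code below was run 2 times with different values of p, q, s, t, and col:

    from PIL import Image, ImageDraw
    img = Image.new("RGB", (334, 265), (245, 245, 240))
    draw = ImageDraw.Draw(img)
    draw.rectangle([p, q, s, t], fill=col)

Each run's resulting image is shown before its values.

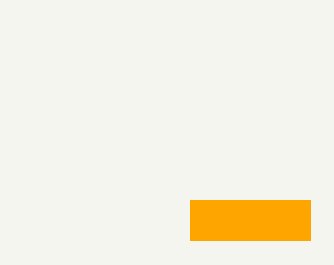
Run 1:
p = 190
q = 200
s = 310
t = 240
col = 'orange'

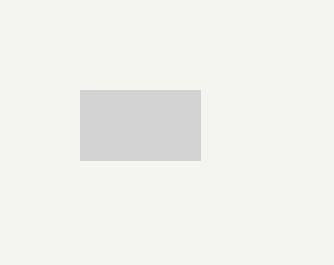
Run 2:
p = 80
q = 90
s = 200
t = 160
col = 'lightgray'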